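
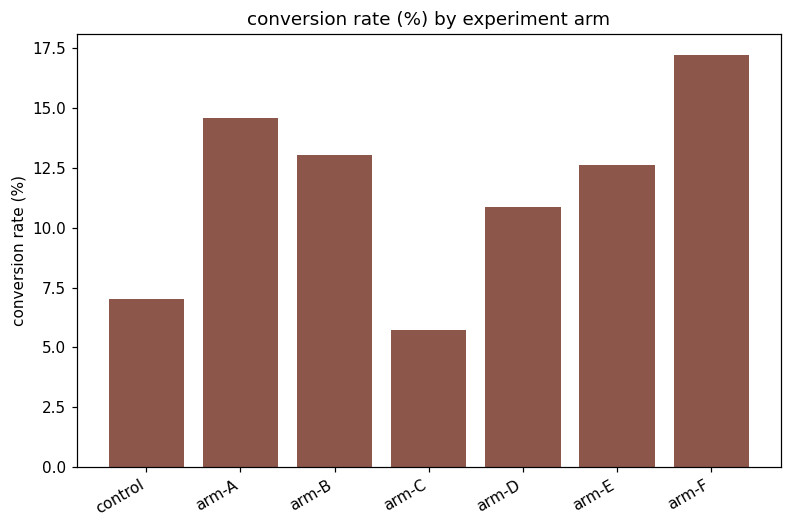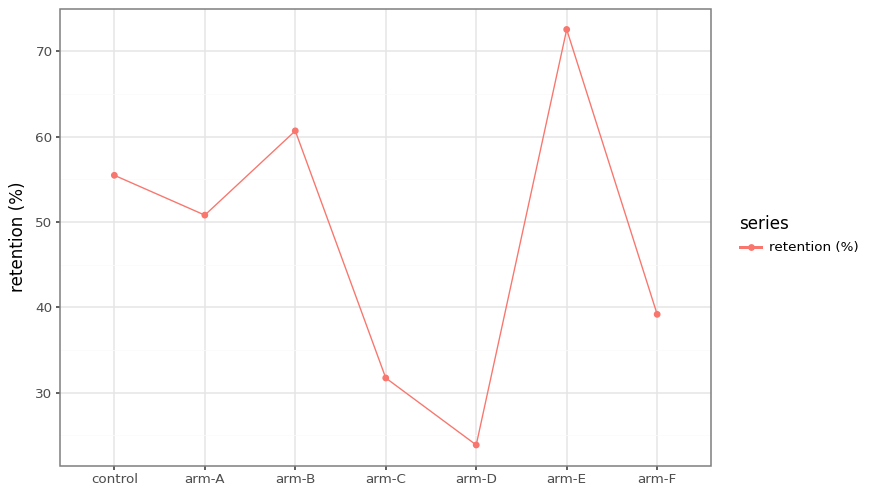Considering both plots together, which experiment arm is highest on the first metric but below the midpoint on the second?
arm-F

Chart 2 median retention (%) ≈ 50; below-median experiment arms: arm-C, arm-D, arm-F. Among those, arm-F has the highest conversion rate (%) (≈ 18).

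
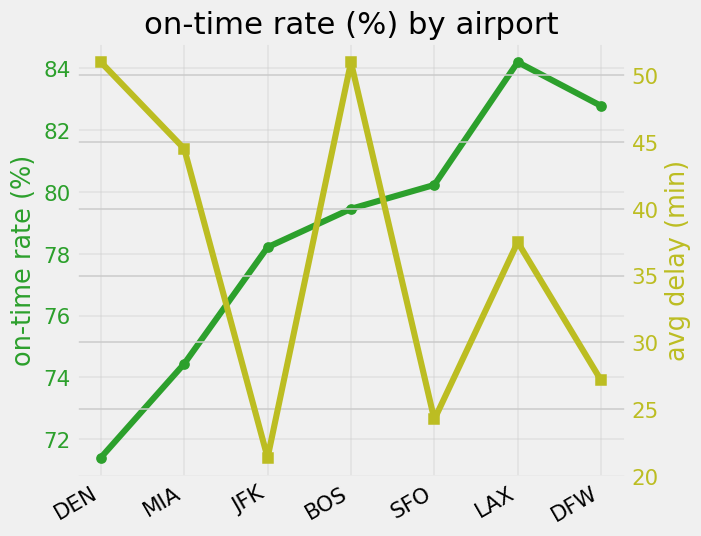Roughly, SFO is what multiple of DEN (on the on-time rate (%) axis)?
≈ 1.11×

SFO ≈ 80, DEN ≈ 72; 80/72 ≈ 1.11.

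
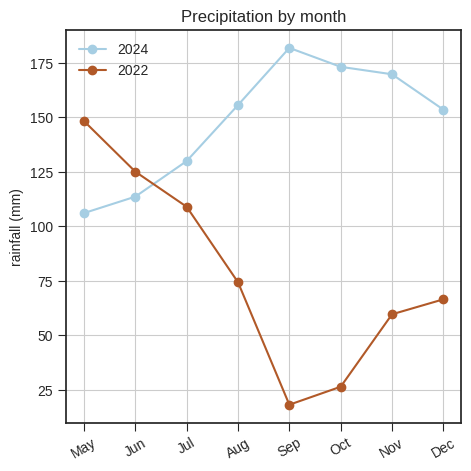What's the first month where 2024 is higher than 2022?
Jun: 2024 ≈ 120 vs 2022 ≈ 120 (not yet); Jul: 2024 ≈ 120 vs 2022 ≈ 100 (first crossover).

Jul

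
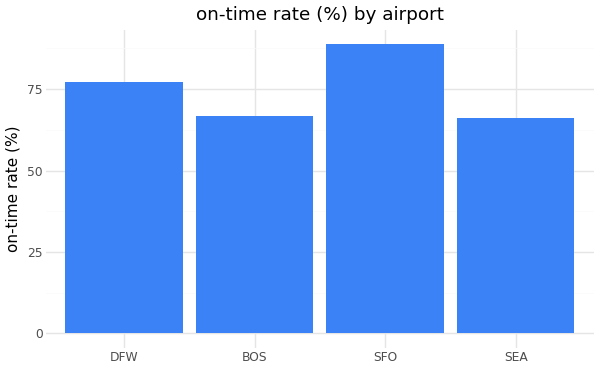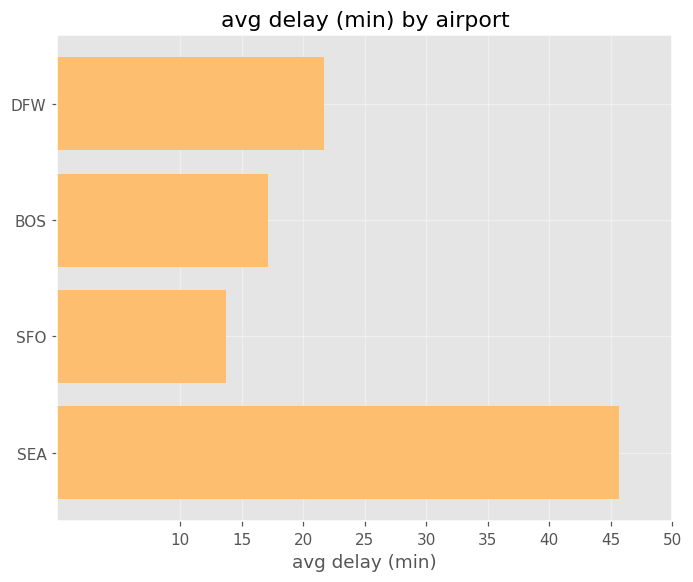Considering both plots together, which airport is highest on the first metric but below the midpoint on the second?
Chart 2 median avg delay (min) ≈ 20; below-median airports: BOS, SFO. Among those, SFO has the highest on-time rate (%) (≈ 90).

SFO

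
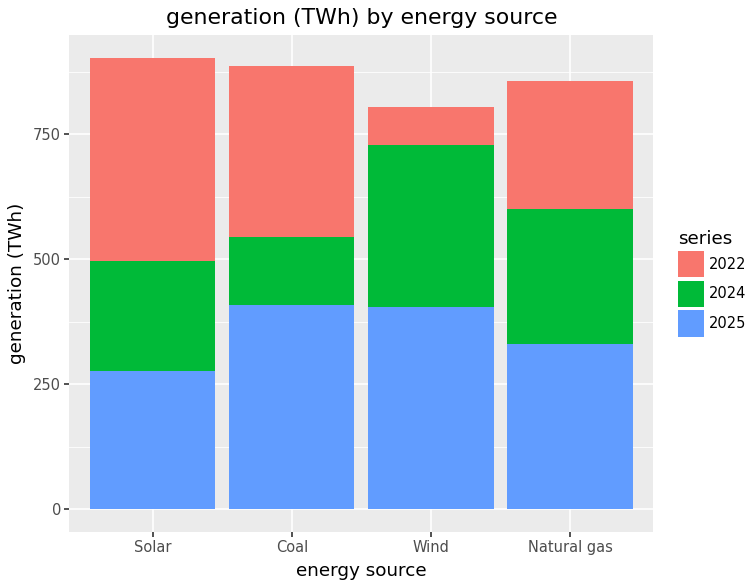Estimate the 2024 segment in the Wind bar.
≈ 300

2024 top ≈ 700, bottom ≈ 400; segment ≈ 300.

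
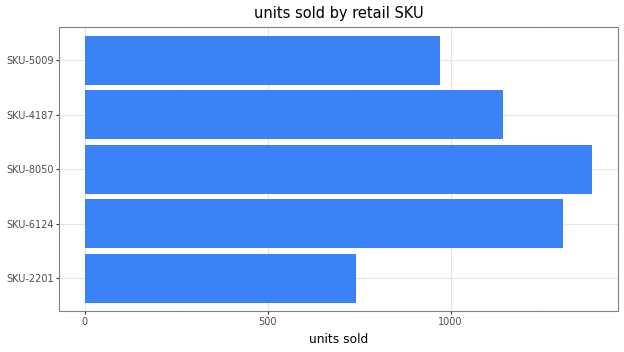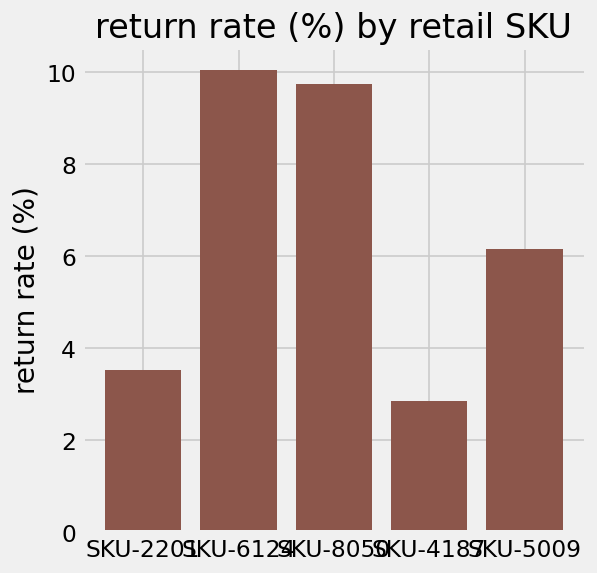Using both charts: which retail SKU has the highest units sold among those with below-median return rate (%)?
Chart 2 median return rate (%) ≈ 6; below-median retail SKUs: SKU-2201, SKU-4187. Among those, SKU-4187 has the highest units sold (≈ 1200).

SKU-4187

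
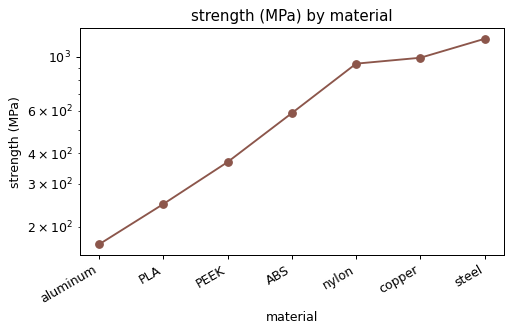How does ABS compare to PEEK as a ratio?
ABS ≈ 600, PEEK ≈ 400; 600/400 ≈ 1.5.

≈ 1.5×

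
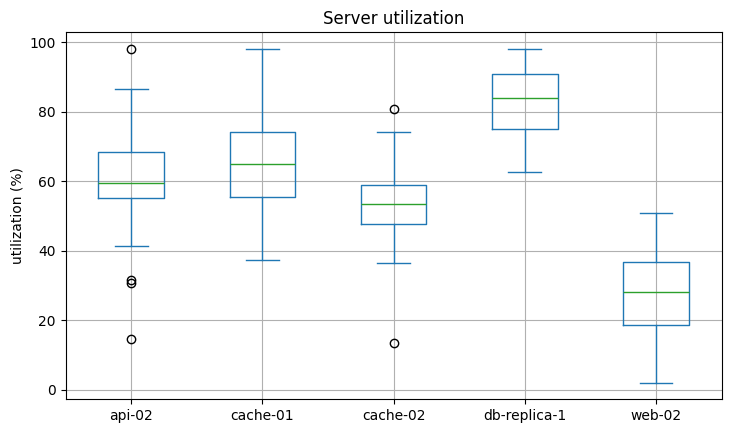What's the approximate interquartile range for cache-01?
Q3 ≈ 75, Q1 ≈ 55; IQR ≈ 20.

≈ 20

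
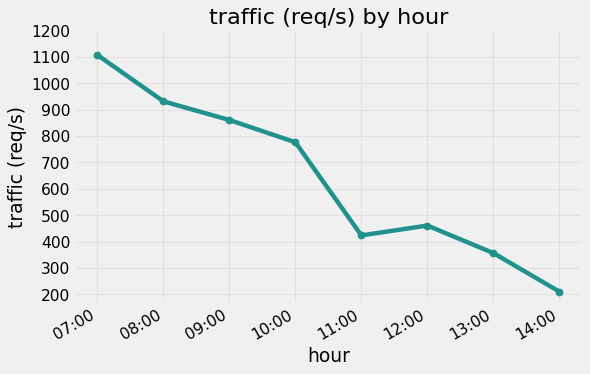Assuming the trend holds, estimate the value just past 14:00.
Last three: 500, 400, 200 → slope ≈ -150/step → next ≈ 50.

≈ 50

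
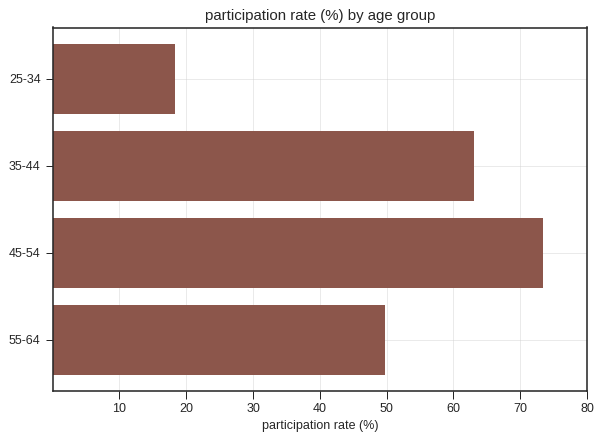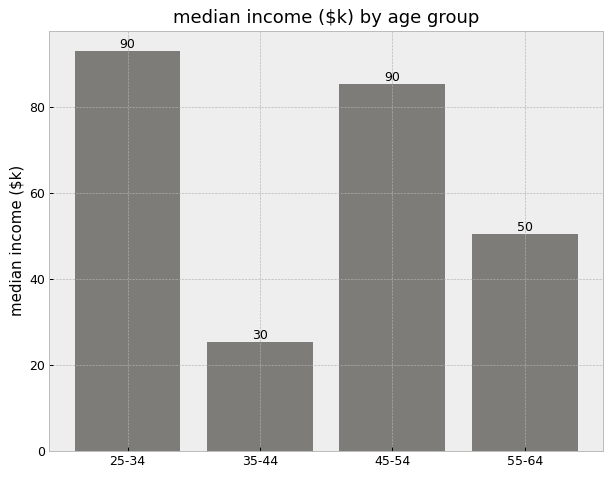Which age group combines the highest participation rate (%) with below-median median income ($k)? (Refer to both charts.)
Chart 2 median median income ($k) ≈ 70; below-median age groups: 35-44, 55-64. Among those, 35-44 has the highest participation rate (%) (≈ 60).

35-44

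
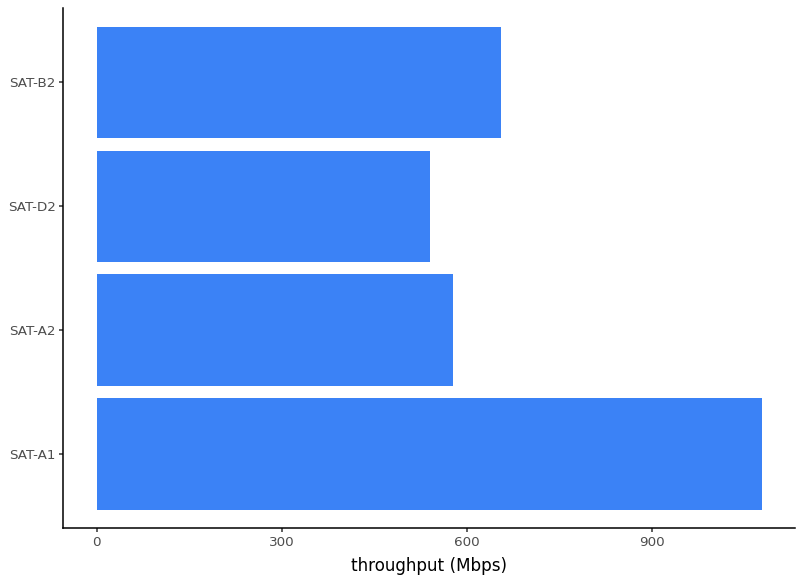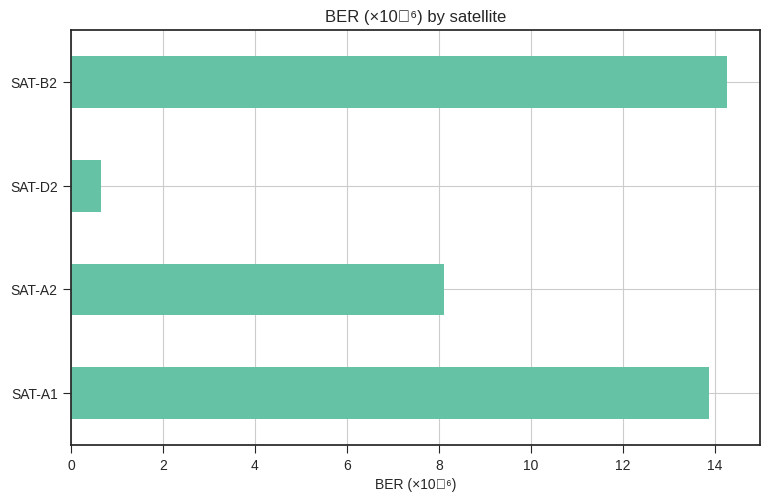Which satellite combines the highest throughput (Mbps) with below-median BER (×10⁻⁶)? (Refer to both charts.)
SAT-A2

Chart 2 median BER (×10⁻⁶) ≈ 10; below-median satellites: SAT-A2, SAT-D2. Among those, SAT-A2 has the highest throughput (Mbps) (≈ 600).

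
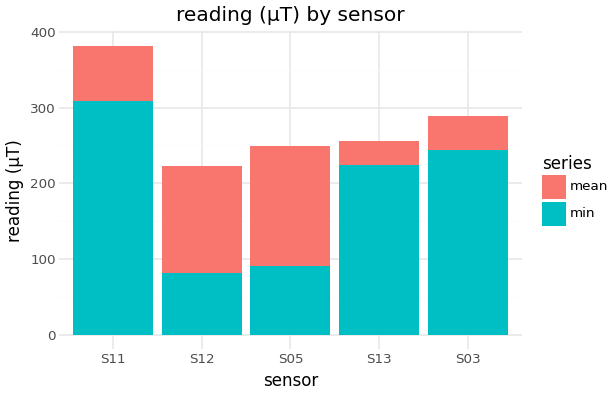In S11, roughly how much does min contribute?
min top ≈ 300, bottom ≈ 0; segment ≈ 300.

≈ 300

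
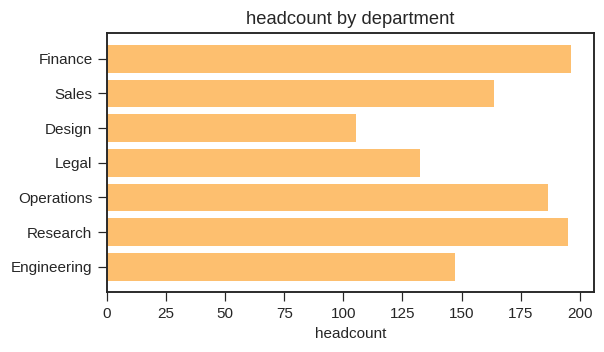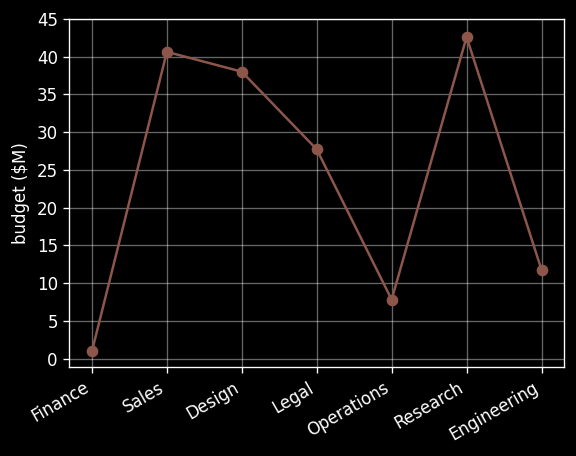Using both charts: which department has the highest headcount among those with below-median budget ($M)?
Chart 2 median budget ($M) ≈ 30; below-median departments: Finance, Operations, Engineering. Among those, Finance has the highest headcount (≈ 200).

Finance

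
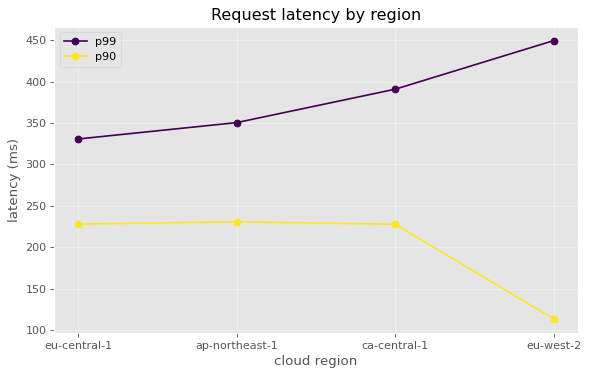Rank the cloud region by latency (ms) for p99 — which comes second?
Top 3 for p99: eu-west-2 ≈ 450, ca-central-1 ≈ 400, ap-northeast-1 ≈ 350.

ca-central-1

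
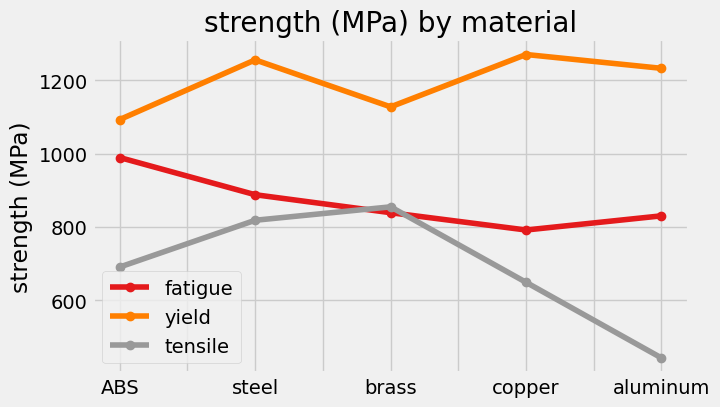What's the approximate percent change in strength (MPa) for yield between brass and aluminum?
brass ≈ 1100, aluminum ≈ 1200; (1200 − 1100) / 1100 ≈ +9.1%.

≈ +9.1%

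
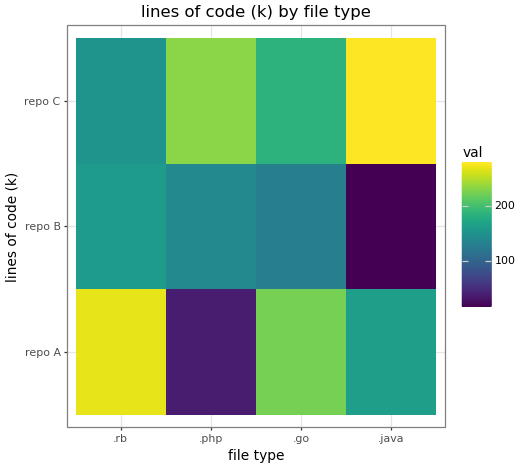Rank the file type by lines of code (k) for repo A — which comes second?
Top 3 for repo A: .rb ≈ 275, .go ≈ 225, .java ≈ 175.

.go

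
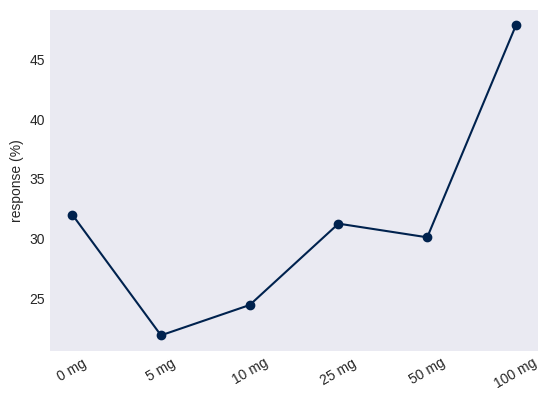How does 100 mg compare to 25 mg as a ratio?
≈ 1.67×

100 mg ≈ 50, 25 mg ≈ 30; 50/30 ≈ 1.67.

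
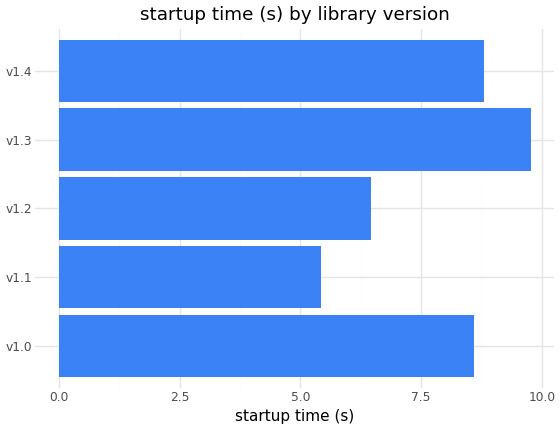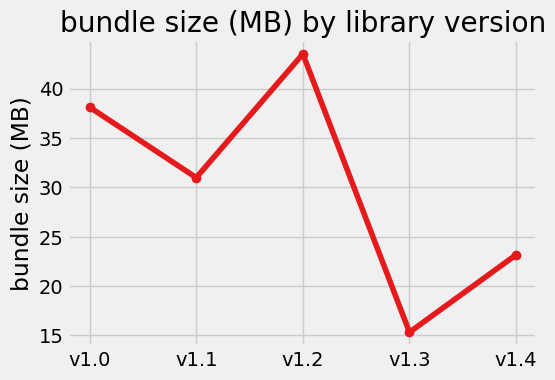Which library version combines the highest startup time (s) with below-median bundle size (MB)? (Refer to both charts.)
v1.3

Chart 2 median bundle size (MB) ≈ 30; below-median library versions: v1.3, v1.4. Among those, v1.3 has the highest startup time (s) (≈ 10).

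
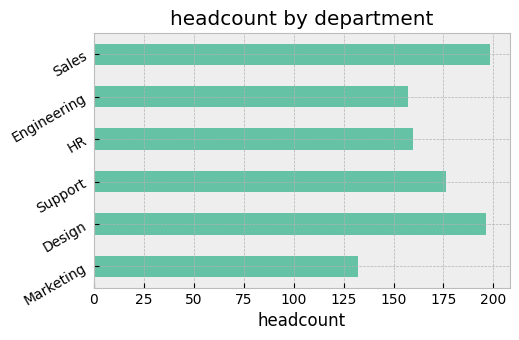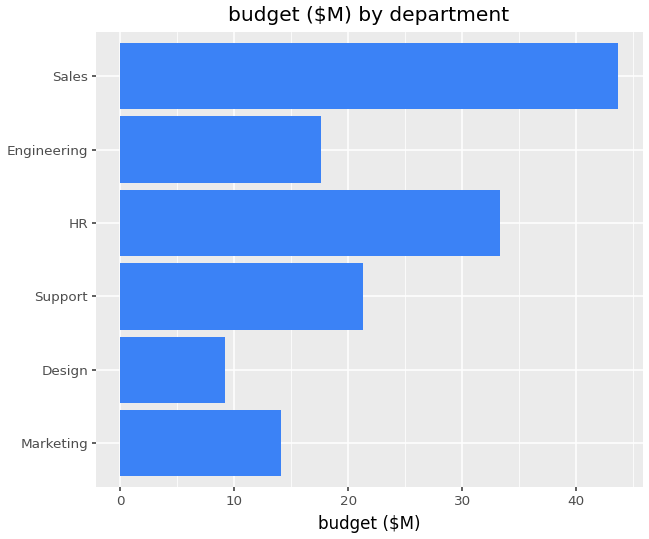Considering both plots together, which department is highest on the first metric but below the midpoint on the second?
Chart 2 median budget ($M) ≈ 20; below-median departments: Marketing, Design, Engineering. Among those, Design has the highest headcount (≈ 200).

Design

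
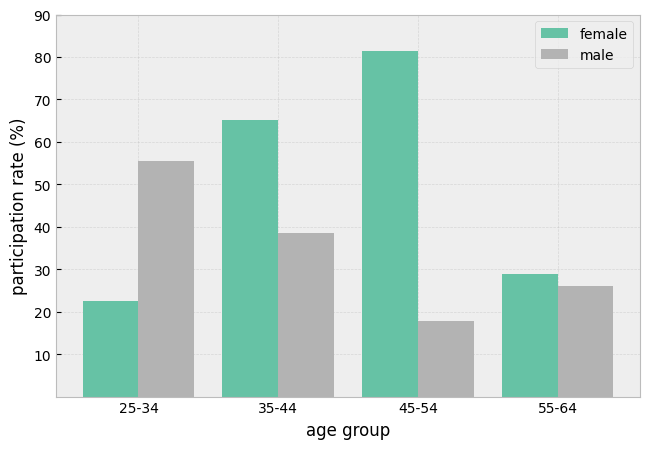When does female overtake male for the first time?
35-44

25-34: female ≈ 20 vs male ≈ 60 (not yet); 35-44: female ≈ 70 vs male ≈ 40 (first crossover).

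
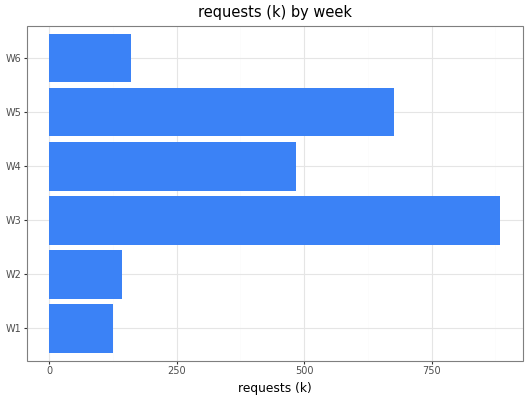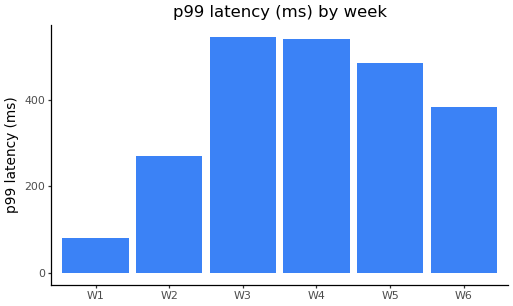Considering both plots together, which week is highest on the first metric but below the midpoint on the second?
Chart 2 median p99 latency (ms) ≈ 450; below-median weeks: W1, W2, W6. Among those, W6 has the highest requests (k) (≈ 200).

W6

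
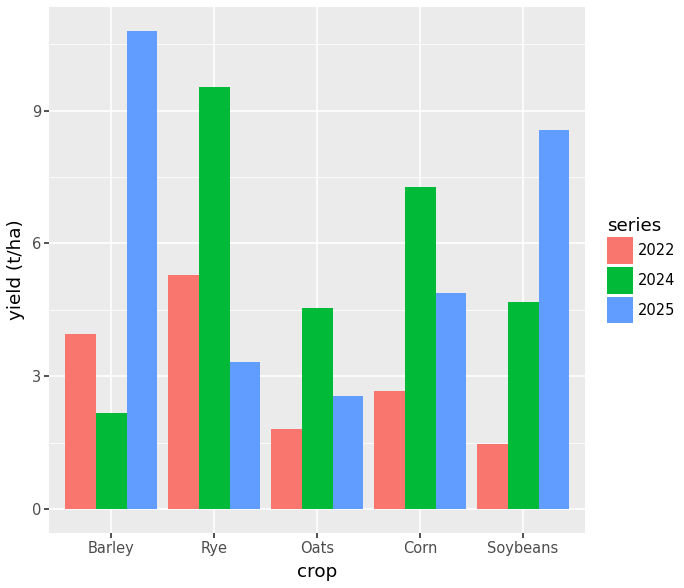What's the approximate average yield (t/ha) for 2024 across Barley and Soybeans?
(2 + 5) / 2 ≈ 4.

≈ 4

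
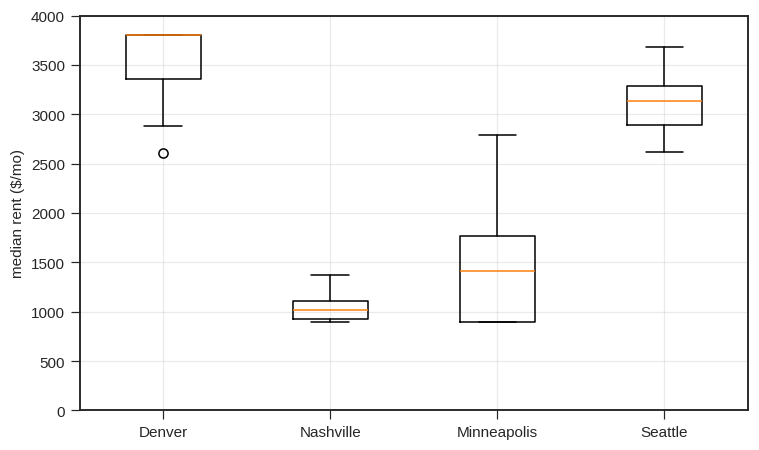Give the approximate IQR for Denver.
Q3 ≈ 4000, Q1 ≈ 3500; IQR ≈ 500.

≈ 500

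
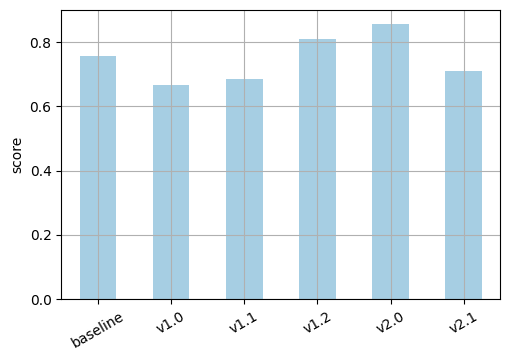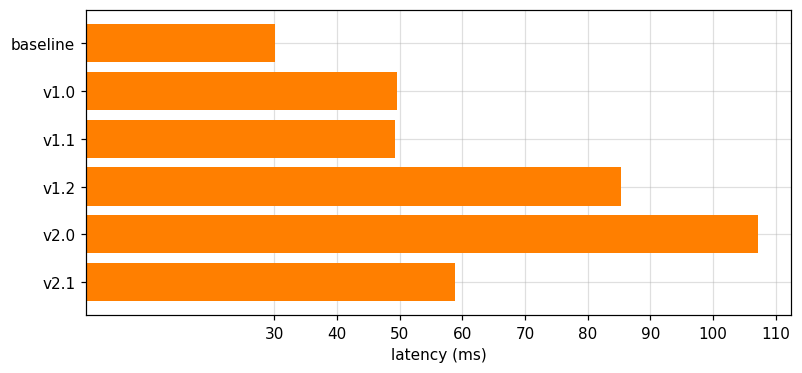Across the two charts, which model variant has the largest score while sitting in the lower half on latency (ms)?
baseline

Chart 2 median latency (ms) ≈ 50; below-median model variants: baseline, v1.0, v1.1. Among those, baseline has the highest score (≈ 0.8).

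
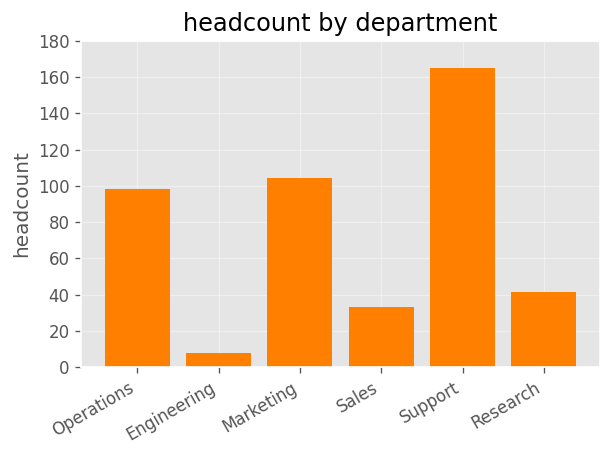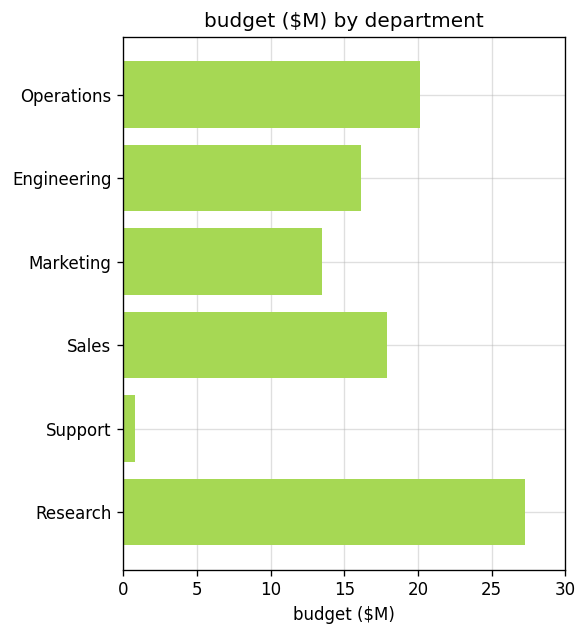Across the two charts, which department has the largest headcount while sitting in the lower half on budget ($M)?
Support

Chart 2 median budget ($M) ≈ 15; below-median departments: Engineering, Marketing, Support. Among those, Support has the highest headcount (≈ 160).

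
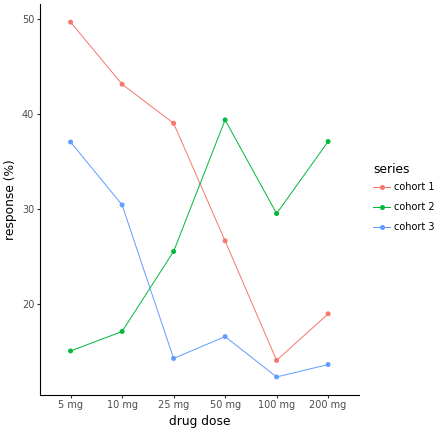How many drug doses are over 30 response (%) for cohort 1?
Above 30: 5 mg, 10 mg, 25 mg.

3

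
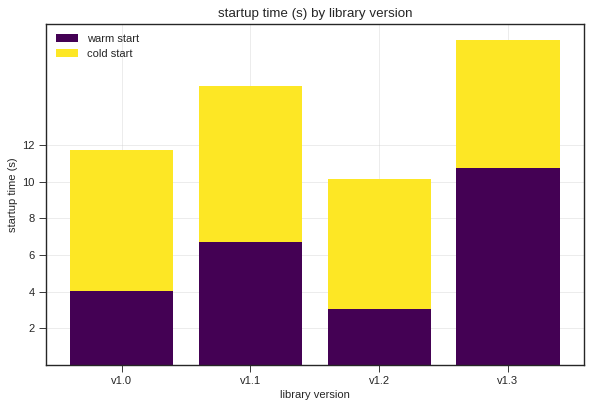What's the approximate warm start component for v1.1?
warm start top ≈ 6, bottom ≈ 0; segment ≈ 6.

≈ 6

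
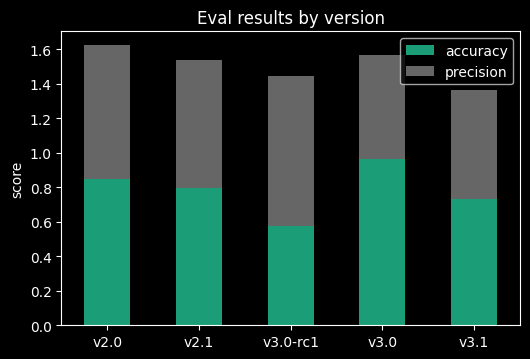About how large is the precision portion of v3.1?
≈ 0.6

precision top ≈ 1.4, bottom ≈ 0.8; segment ≈ 0.6.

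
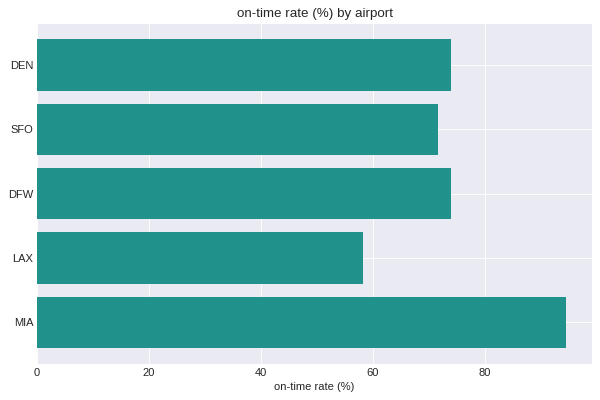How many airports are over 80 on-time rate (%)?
Above 80: MIA.

1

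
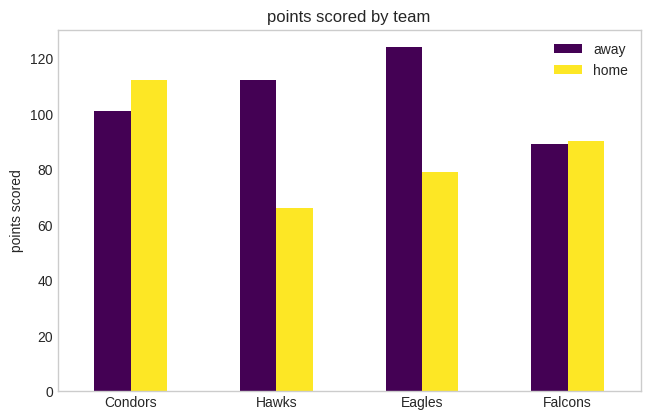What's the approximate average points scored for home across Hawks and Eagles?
≈ 70

(60 + 80) / 2 ≈ 70.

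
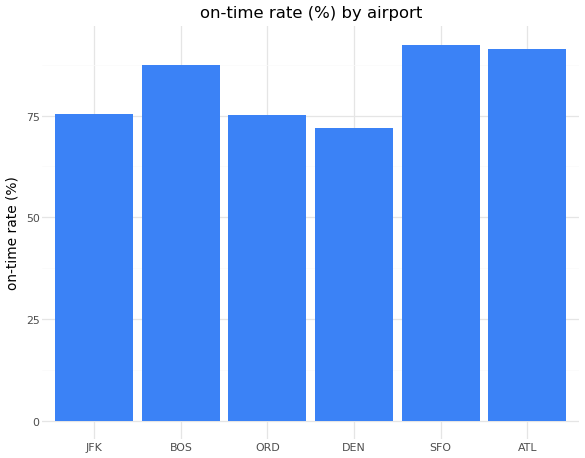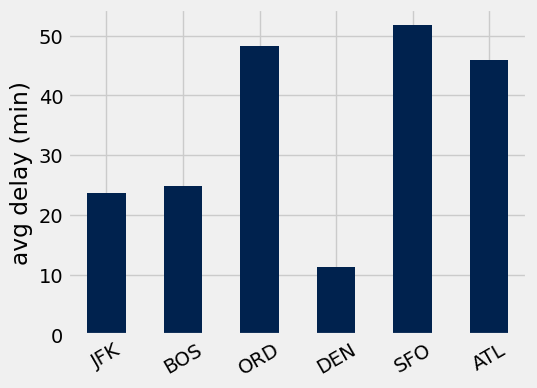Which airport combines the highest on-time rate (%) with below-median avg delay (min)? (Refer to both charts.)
BOS

Chart 2 median avg delay (min) ≈ 35; below-median airports: JFK, BOS, DEN. Among those, BOS has the highest on-time rate (%) (≈ 90).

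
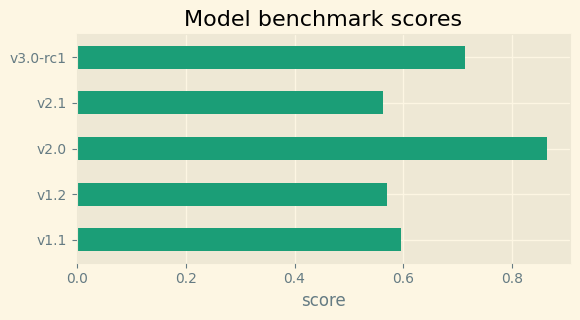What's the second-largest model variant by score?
v3.0-rc1

Top 3: v2.0 ≈ 0.9, v3.0-rc1 ≈ 0.7, v1.1 ≈ 0.6.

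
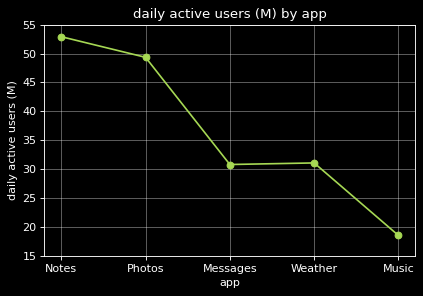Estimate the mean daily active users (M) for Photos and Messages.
(50 + 30) / 2 ≈ 40.

≈ 40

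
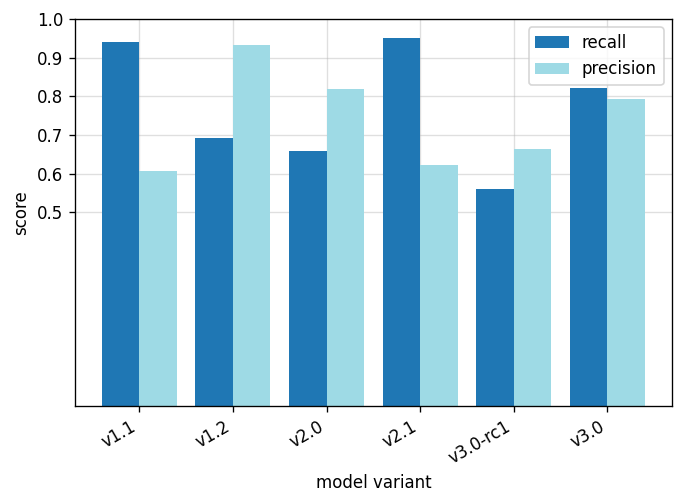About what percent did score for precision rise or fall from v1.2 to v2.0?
v1.2 ≈ 0.9, v2.0 ≈ 0.8; (0.8 − 0.9) / 0.9 ≈ -11.1%.

≈ -11.1%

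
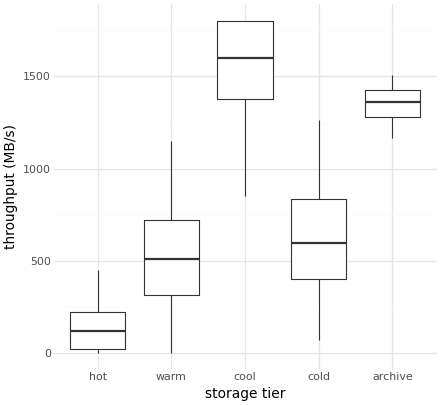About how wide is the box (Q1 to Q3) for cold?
Q3 ≈ 800, Q1 ≈ 400; IQR ≈ 400.

≈ 400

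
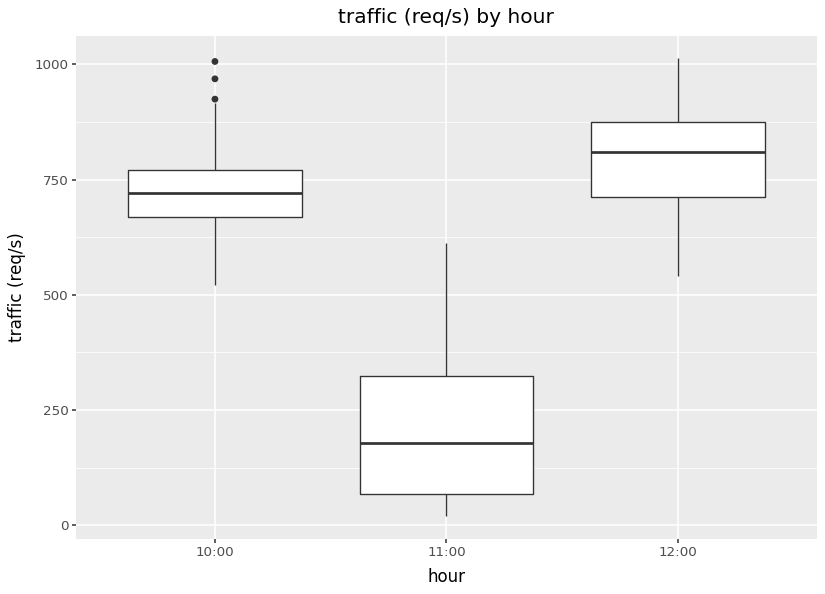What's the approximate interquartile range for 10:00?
≈ 100

Q3 ≈ 800, Q1 ≈ 700; IQR ≈ 100.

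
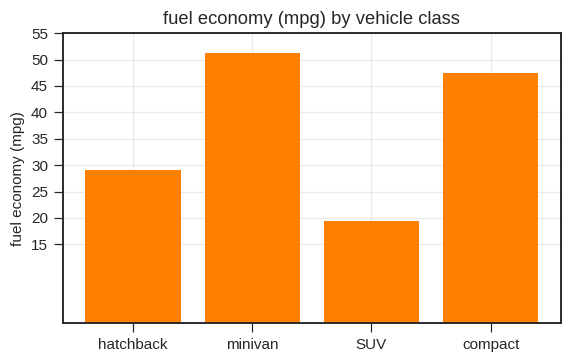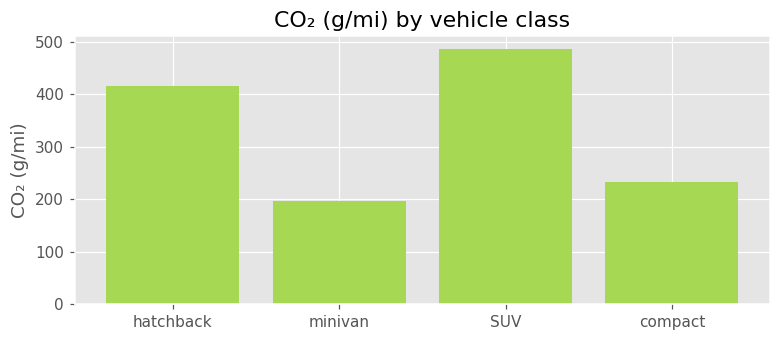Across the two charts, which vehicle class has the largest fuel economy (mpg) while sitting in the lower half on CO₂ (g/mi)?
minivan

Chart 2 median CO₂ (g/mi) ≈ 300; below-median vehicle classes: minivan, compact. Among those, minivan has the highest fuel economy (mpg) (≈ 50).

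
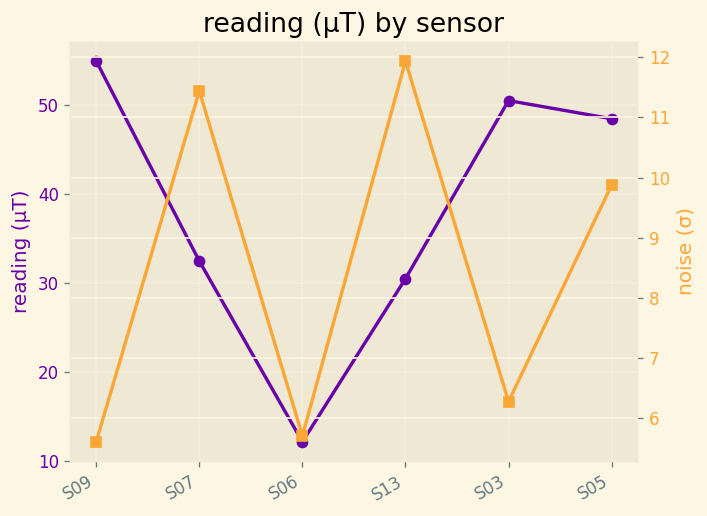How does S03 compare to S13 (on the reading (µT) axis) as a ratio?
≈ 1.67×

S03 ≈ 50, S13 ≈ 30; 50/30 ≈ 1.67.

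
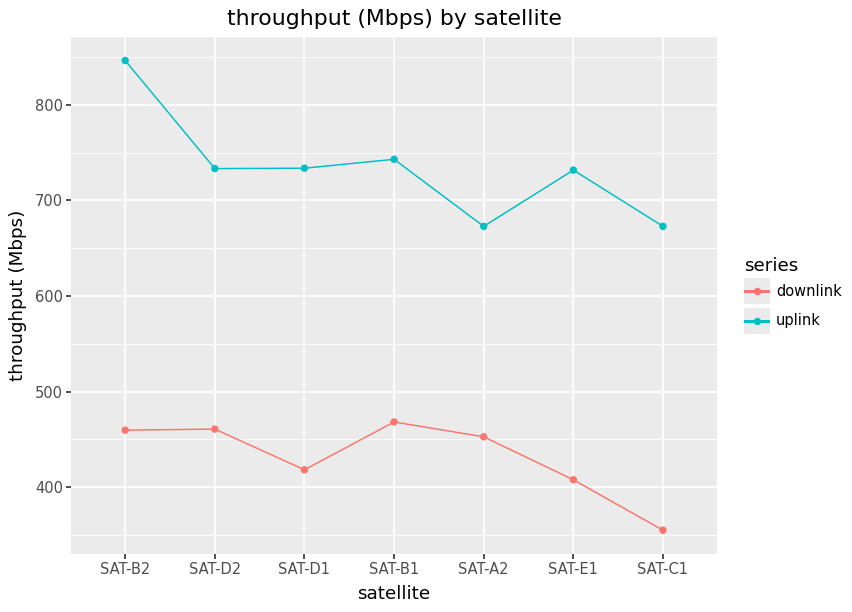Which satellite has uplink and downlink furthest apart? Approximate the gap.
SAT-B2, ≈ 400 Mbps

SAT-B2: uplink ≈ 850, downlink ≈ 450 → gap ≈ 400. Next-largest (SAT-E1) is only ≈ 350.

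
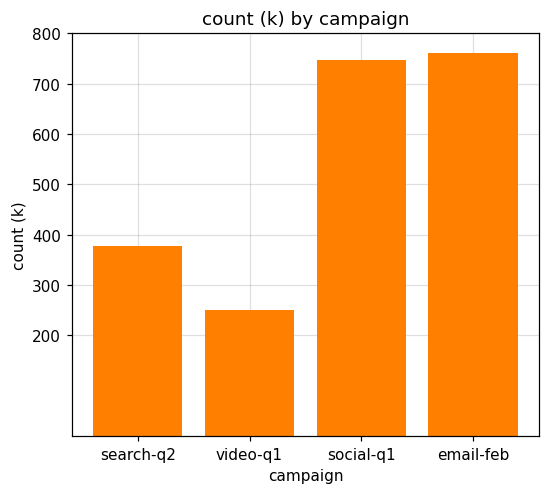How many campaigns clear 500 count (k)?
Above 500: social-q1, email-feb.

2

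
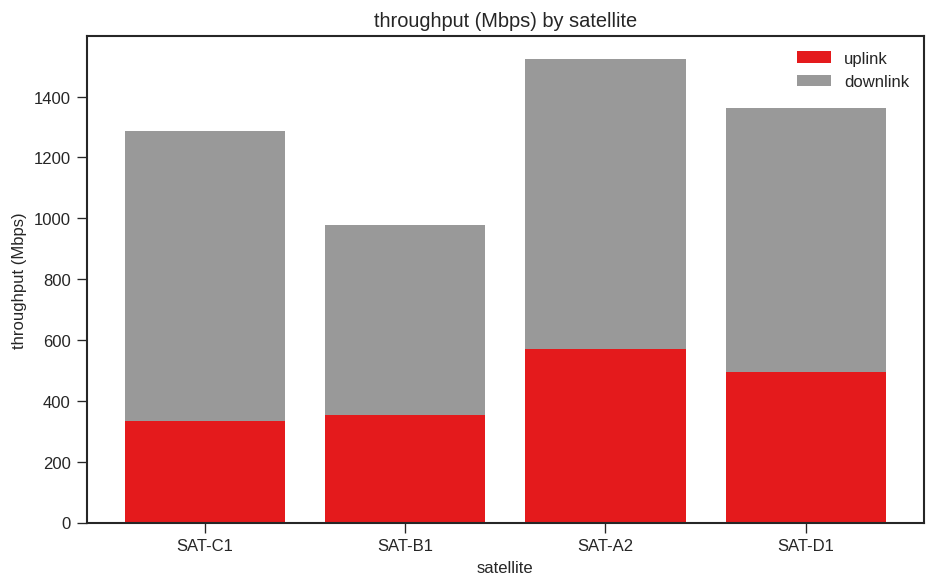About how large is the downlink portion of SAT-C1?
downlink top ≈ 1200, bottom ≈ 400; segment ≈ 800.

≈ 800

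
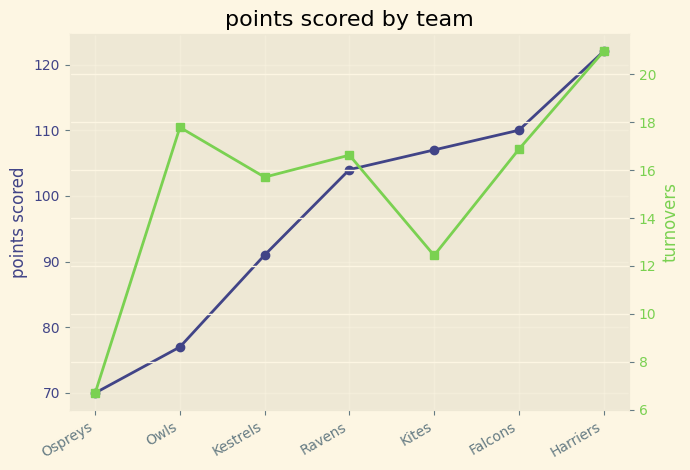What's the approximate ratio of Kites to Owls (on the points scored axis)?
Kites ≈ 105, Owls ≈ 75; 105/75 ≈ 1.4.

≈ 1.4×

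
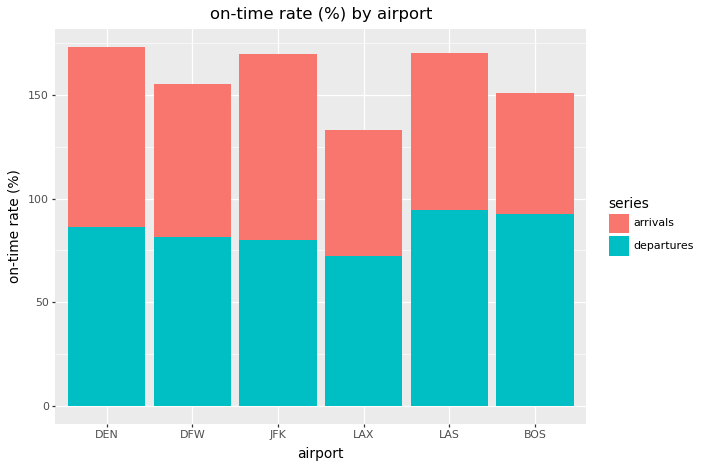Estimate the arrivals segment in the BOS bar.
≈ 60

arrivals top ≈ 160, bottom ≈ 100; segment ≈ 60.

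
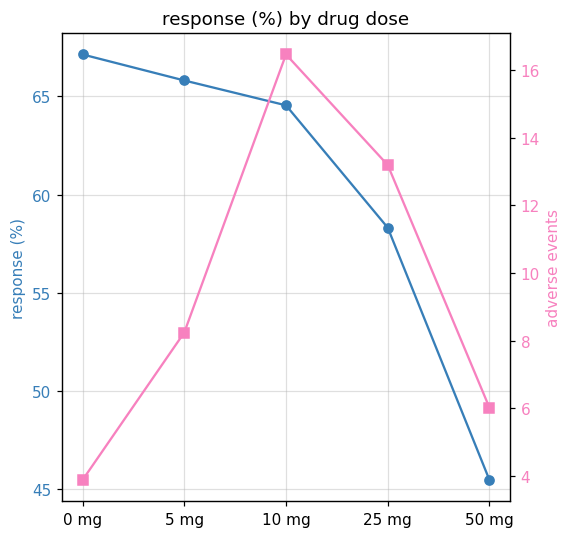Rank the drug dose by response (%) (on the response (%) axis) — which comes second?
5 mg

Top 3 (on the response (%) axis): 0 mg ≈ 68, 5 mg ≈ 66, 10 mg ≈ 64.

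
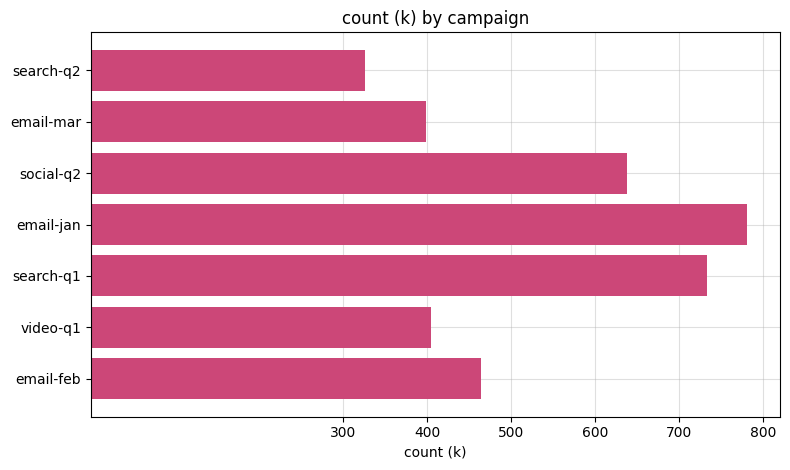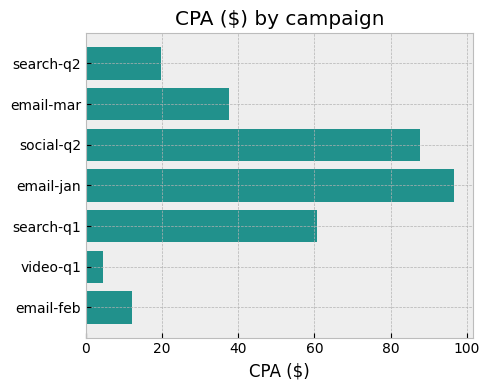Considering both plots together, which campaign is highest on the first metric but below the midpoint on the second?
Chart 2 median CPA ($) ≈ 40; below-median campaigns: search-q2, video-q1, email-feb. Among those, email-feb has the highest count (k) (≈ 500).

email-feb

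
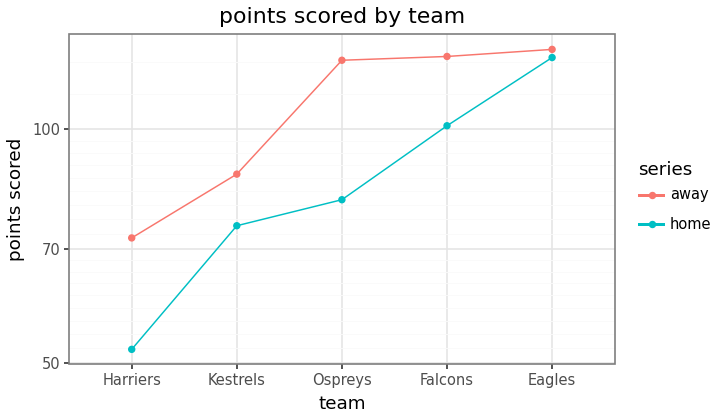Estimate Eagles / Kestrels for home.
Eagles ≈ 120, Kestrels ≈ 80; 120/80 ≈ 1.5.

≈ 1.5×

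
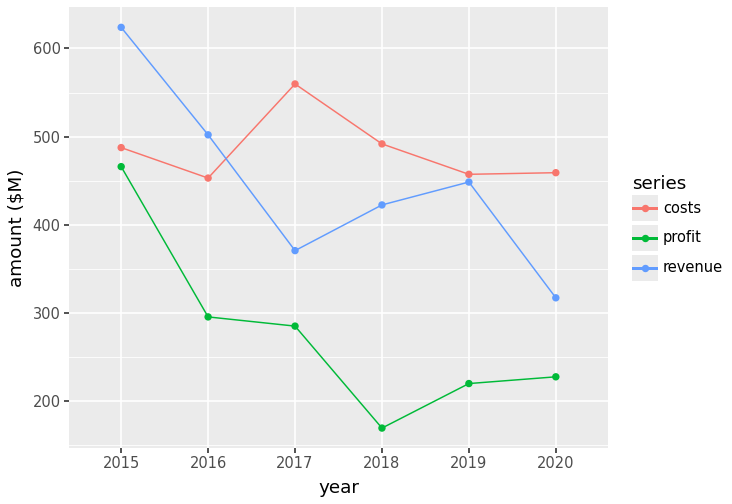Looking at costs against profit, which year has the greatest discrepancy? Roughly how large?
2018, ≈ 350 $M

2018: costs ≈ 500, profit ≈ 150 → gap ≈ 350. Next-largest (2017) is only ≈ 250.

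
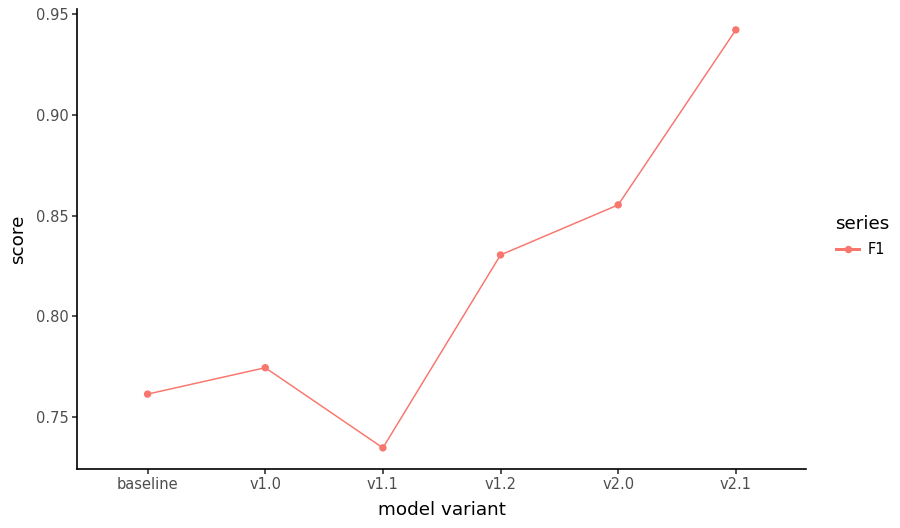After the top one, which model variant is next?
v2.0

Top 3: v2.1 ≈ 0.94, v2.0 ≈ 0.86, v1.2 ≈ 0.84.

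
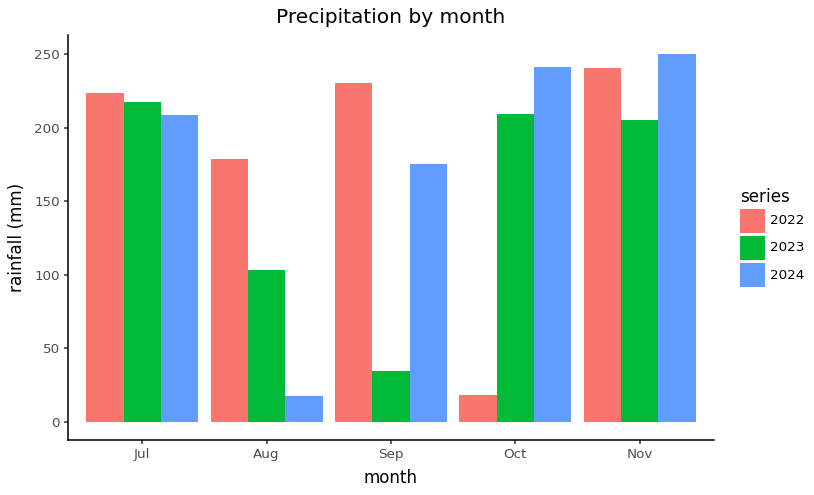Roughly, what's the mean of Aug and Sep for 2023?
≈ 62

(100 + 25) / 2 ≈ 62.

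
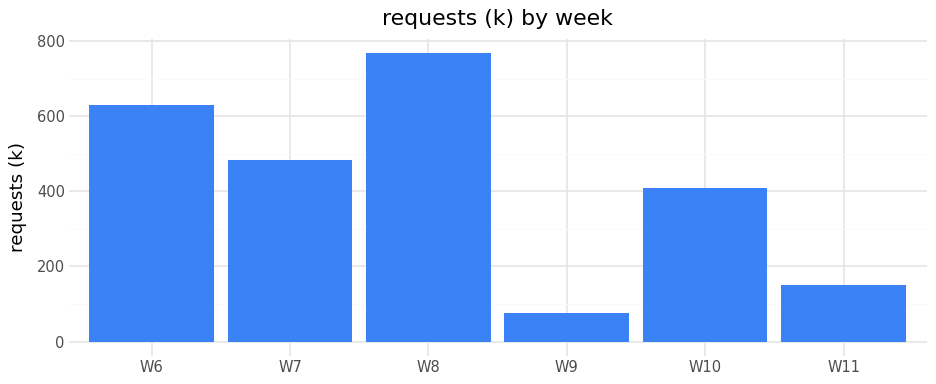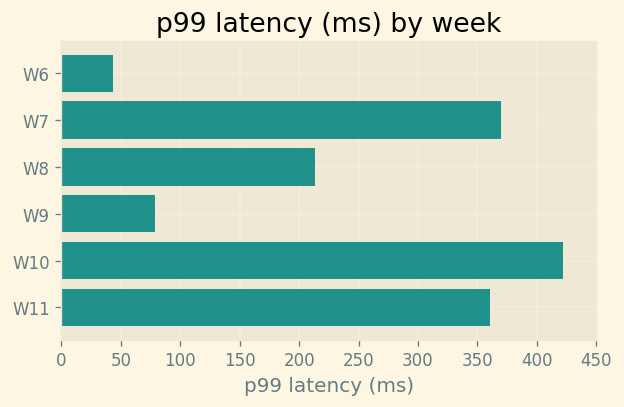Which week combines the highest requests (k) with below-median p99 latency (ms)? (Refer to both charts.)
W8

Chart 2 median p99 latency (ms) ≈ 300; below-median weeks: W6, W8, W9. Among those, W8 has the highest requests (k) (≈ 800).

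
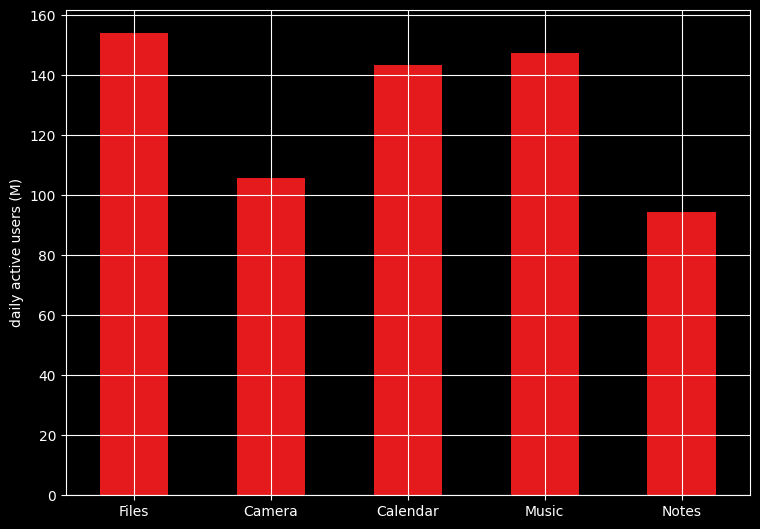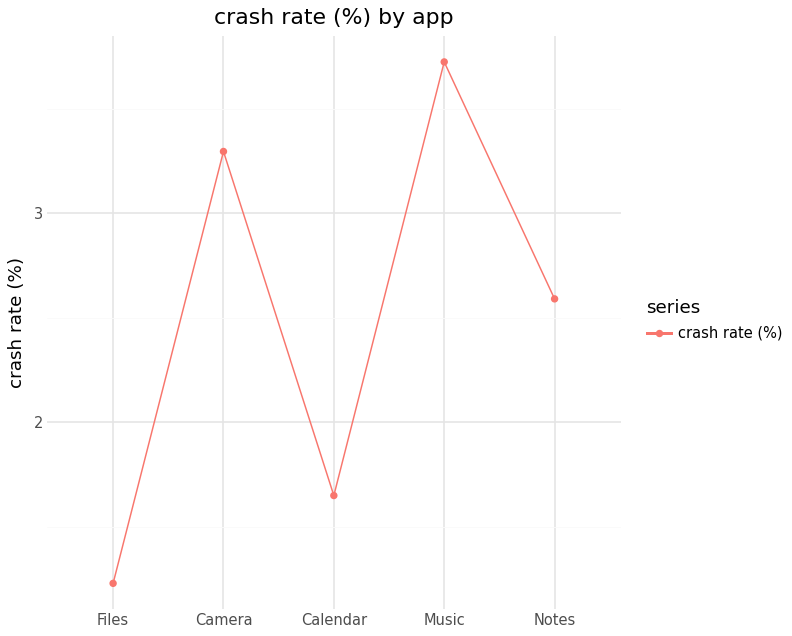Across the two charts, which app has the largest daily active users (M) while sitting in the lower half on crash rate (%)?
Files

Chart 2 median crash rate (%) ≈ 2.5; below-median apps: Files, Calendar. Among those, Files has the highest daily active users (M) (≈ 160).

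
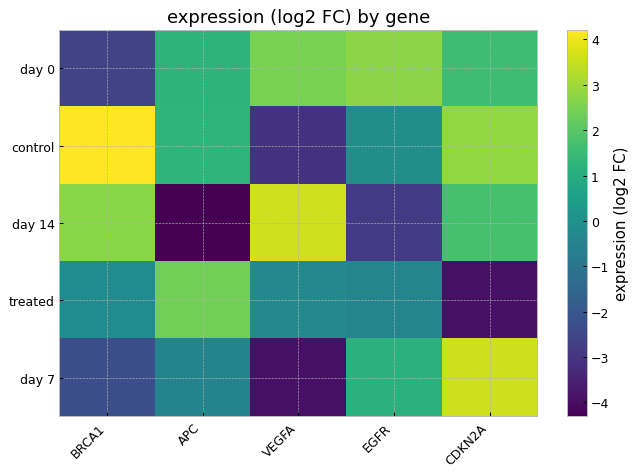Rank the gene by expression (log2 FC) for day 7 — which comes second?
Top 3 for day 7: CDKN2A ≈ 4, EGFR ≈ 1, APC ≈ -1.

EGFR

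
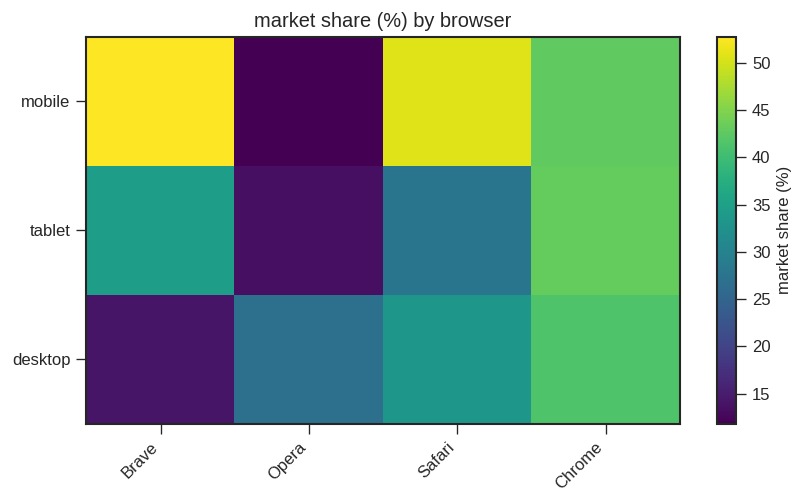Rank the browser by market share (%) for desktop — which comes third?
Top 4 for desktop: Chrome ≈ 40, Safari ≈ 35, Opera ≈ 25, Brave ≈ 15.

Opera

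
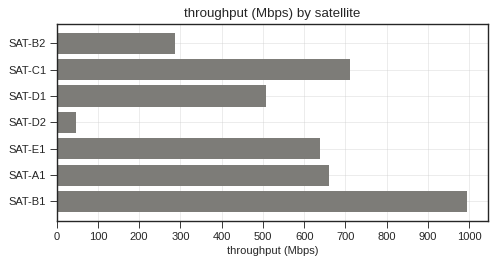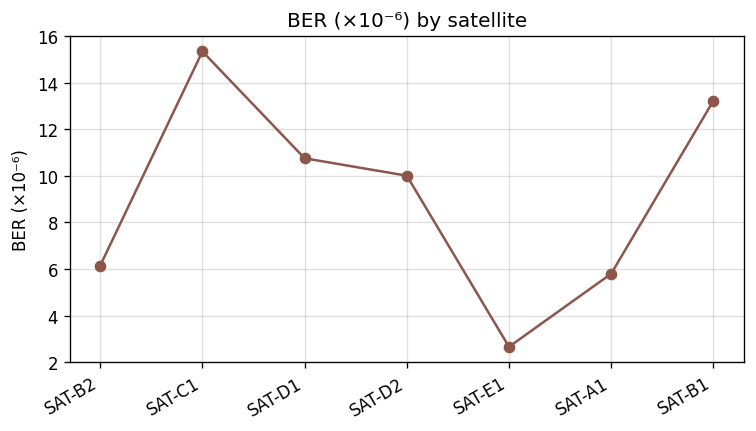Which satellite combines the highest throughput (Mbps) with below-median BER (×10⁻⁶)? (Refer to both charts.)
SAT-A1

Chart 2 median BER (×10⁻⁶) ≈ 10; below-median satellites: SAT-B2, SAT-E1, SAT-A1. Among those, SAT-A1 has the highest throughput (Mbps) (≈ 700).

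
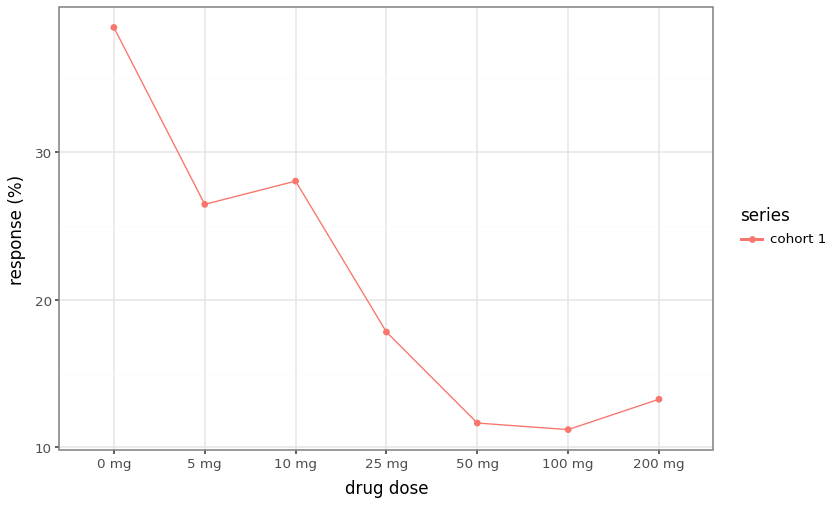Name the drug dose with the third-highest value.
5 mg

Top 4: 0 mg ≈ 40, 10 mg ≈ 30, 5 mg ≈ 25, 25 mg ≈ 20.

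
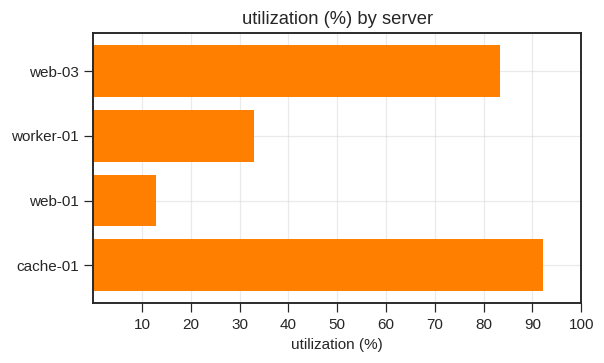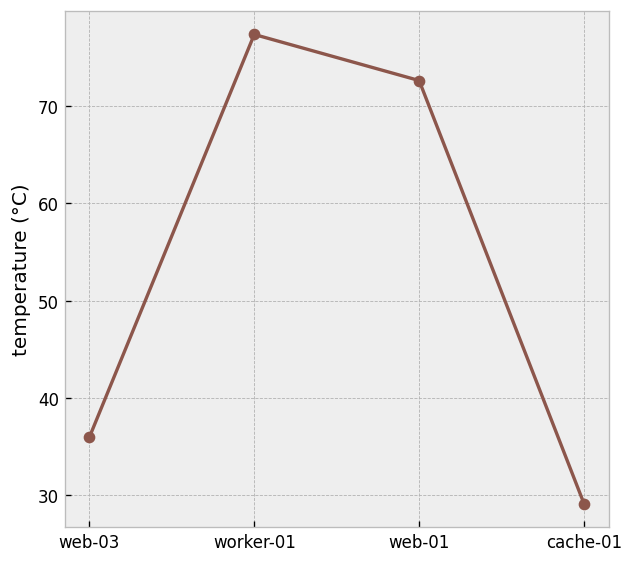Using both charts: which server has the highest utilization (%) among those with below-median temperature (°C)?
Chart 2 median temperature (°C) ≈ 50; below-median servers: web-03, cache-01. Among those, cache-01 has the highest utilization (%) (≈ 90).

cache-01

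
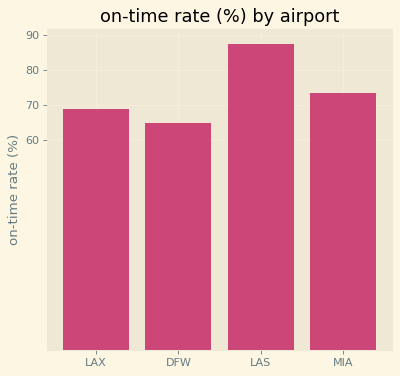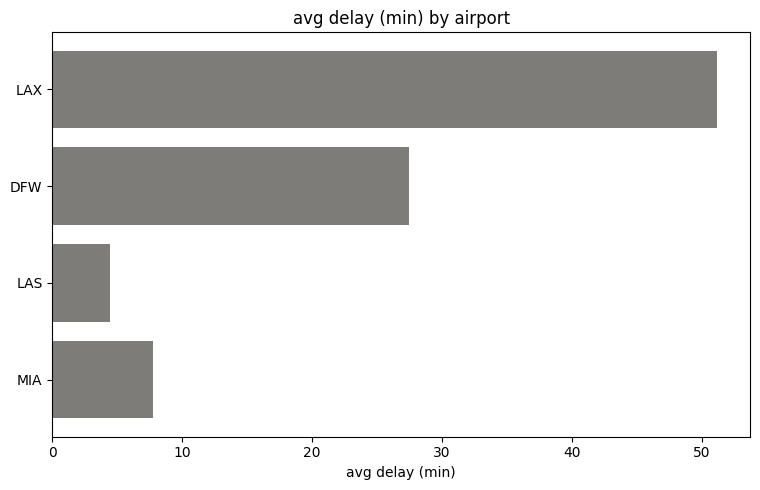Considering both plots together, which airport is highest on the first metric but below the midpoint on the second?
LAS

Chart 2 median avg delay (min) ≈ 20; below-median airports: LAS, MIA. Among those, LAS has the highest on-time rate (%) (≈ 90).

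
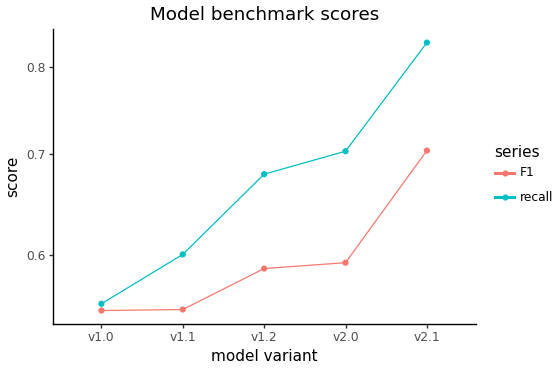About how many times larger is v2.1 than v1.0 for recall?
≈ 1.55×

v2.1 ≈ 0.85, v1.0 ≈ 0.55; 0.85/0.55 ≈ 1.55.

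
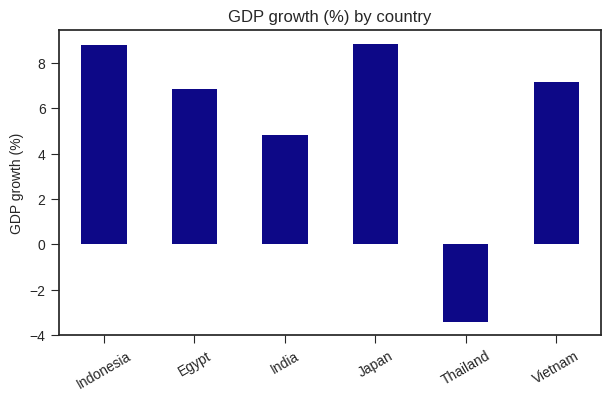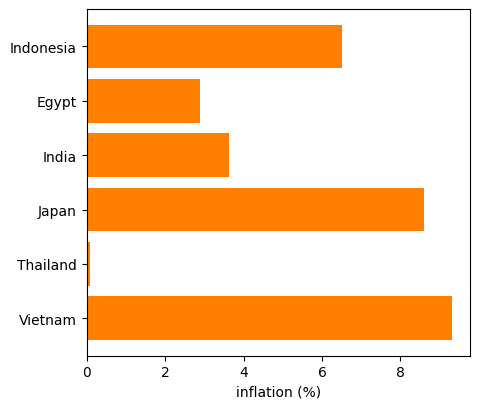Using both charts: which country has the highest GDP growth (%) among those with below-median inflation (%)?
Chart 2 median inflation (%) ≈ 5; below-median countries: Egypt, India, Thailand. Among those, Egypt has the highest GDP growth (%) (≈ 7).

Egypt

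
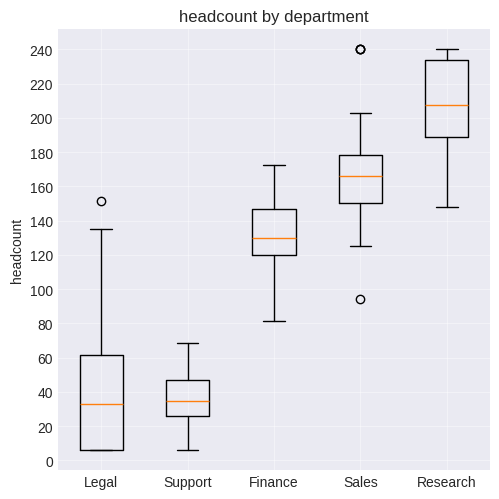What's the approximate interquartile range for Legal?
Q3 ≈ 60, Q1 ≈ 0; IQR ≈ 60.

≈ 60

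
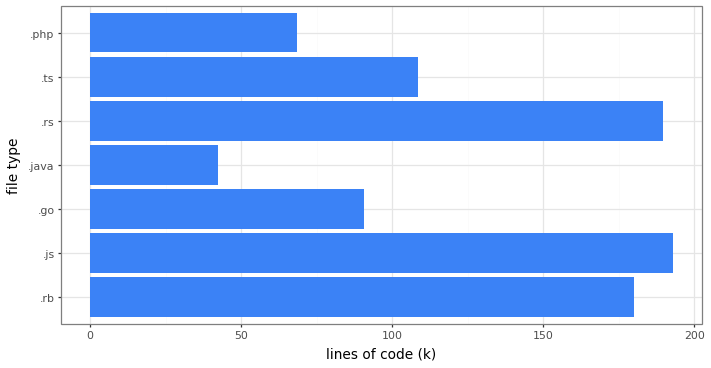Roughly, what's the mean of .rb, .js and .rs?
(180 + 200 + 180) / 3 ≈ 187.

≈ 187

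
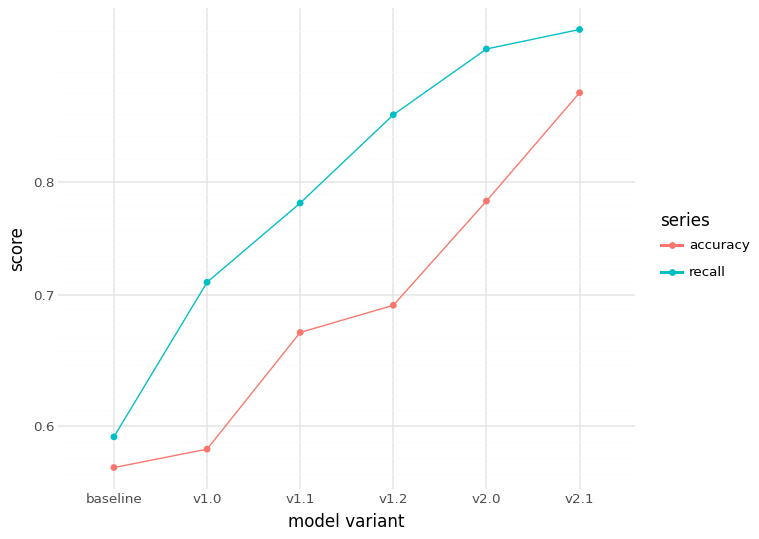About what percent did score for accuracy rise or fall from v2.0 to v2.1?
v2.0 ≈ 0.80, v2.1 ≈ 0.90; (0.90 − 0.80) / 0.80 ≈ +12.5%.

≈ +12.5%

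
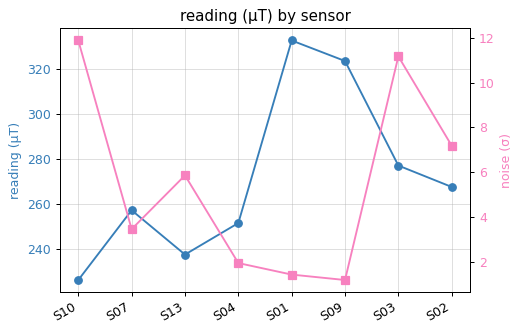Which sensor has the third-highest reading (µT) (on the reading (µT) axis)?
S03

Top 4 (on the reading (µT) axis): S01 ≈ 330, S09 ≈ 320, S03 ≈ 280, S02 ≈ 270.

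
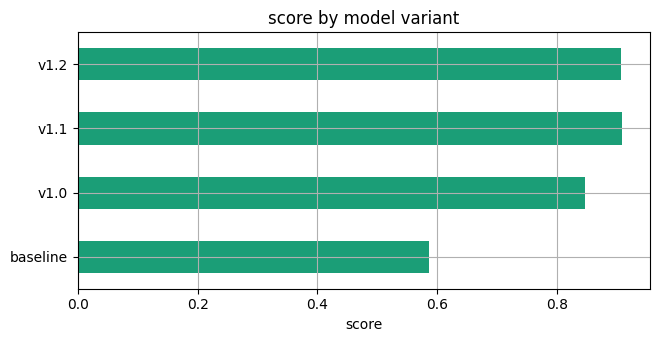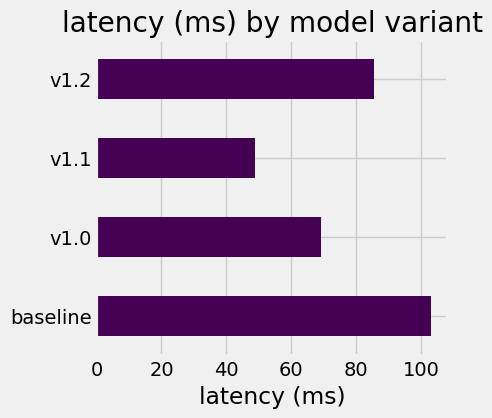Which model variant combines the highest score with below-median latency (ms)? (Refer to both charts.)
v1.1

Chart 2 median latency (ms) ≈ 80; below-median model variants: v1.0, v1.1. Among those, v1.1 has the highest score (≈ 0.9).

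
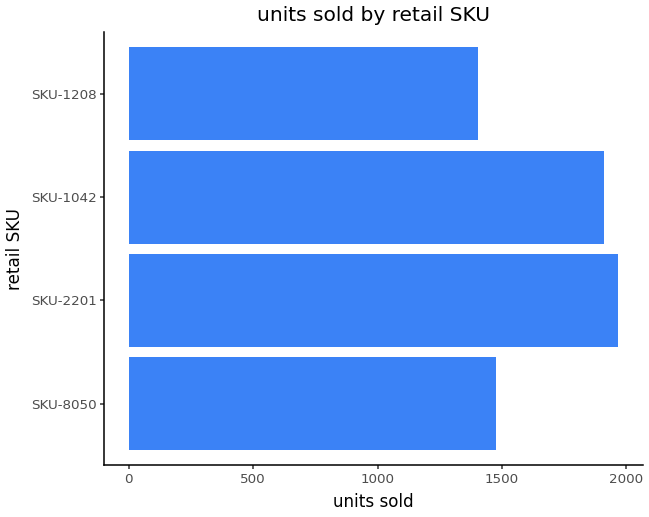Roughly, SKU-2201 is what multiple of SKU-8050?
≈ 1.43×

SKU-2201 ≈ 2000, SKU-8050 ≈ 1400; 2000/1400 ≈ 1.43.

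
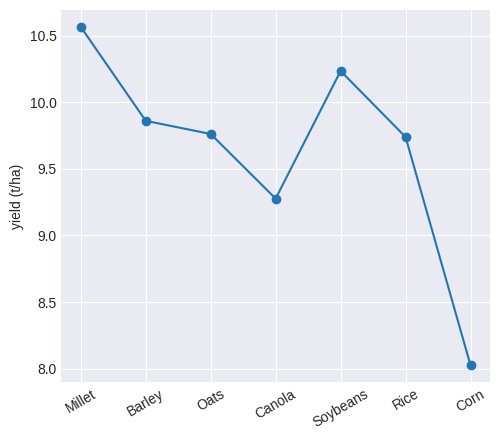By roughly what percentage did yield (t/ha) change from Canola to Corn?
≈ -15.8%

Canola ≈ 9.5, Corn ≈ 8.0; (8.0 − 9.5) / 9.5 ≈ -15.8%.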